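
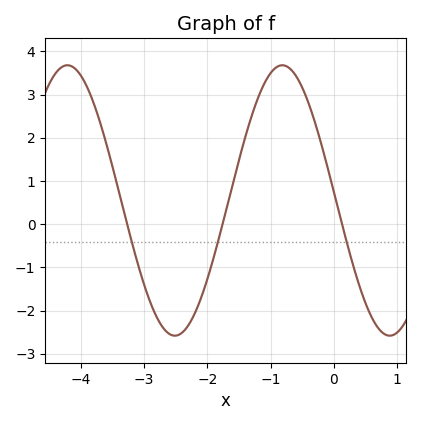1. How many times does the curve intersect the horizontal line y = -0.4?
3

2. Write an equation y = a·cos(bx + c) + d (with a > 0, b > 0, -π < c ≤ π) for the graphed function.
y = 3.13cos(1.85x + 1.51) + 0.55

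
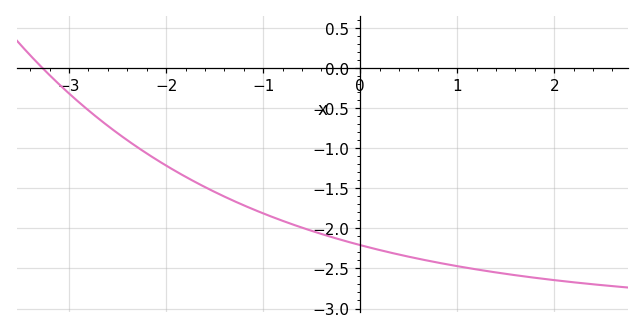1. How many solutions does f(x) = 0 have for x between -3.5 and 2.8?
1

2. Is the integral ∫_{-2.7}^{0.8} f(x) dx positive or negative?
negative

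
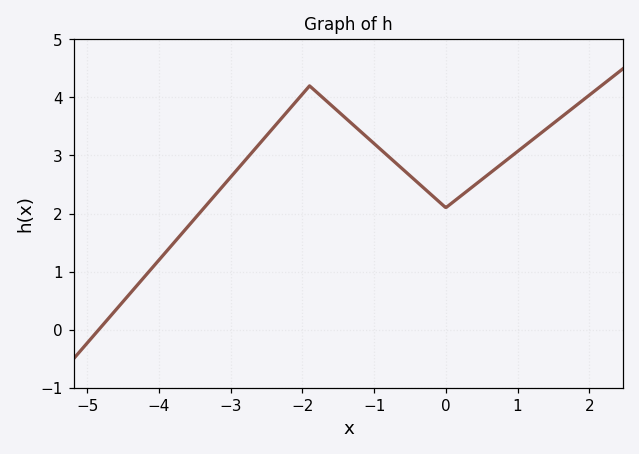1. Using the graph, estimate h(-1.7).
3.98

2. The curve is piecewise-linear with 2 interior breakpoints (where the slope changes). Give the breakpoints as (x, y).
(-1.9, 4.2); (0, 2.1)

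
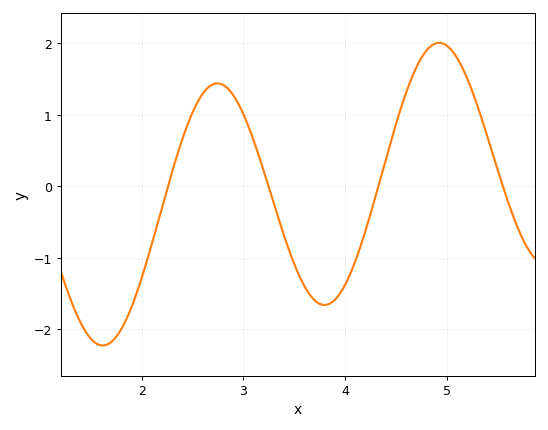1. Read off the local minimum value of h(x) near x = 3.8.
-1.7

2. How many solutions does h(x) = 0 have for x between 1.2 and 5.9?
4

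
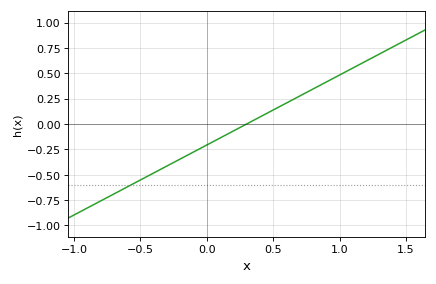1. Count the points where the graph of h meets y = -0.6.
1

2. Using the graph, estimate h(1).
0.5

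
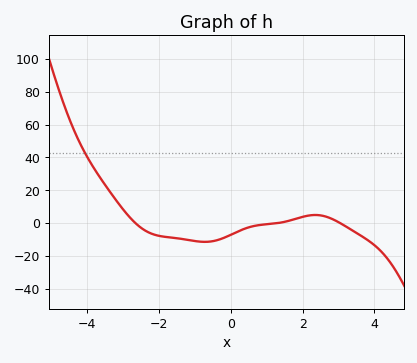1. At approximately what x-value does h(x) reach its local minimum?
-0.727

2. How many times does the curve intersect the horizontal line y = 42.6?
1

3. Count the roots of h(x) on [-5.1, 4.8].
3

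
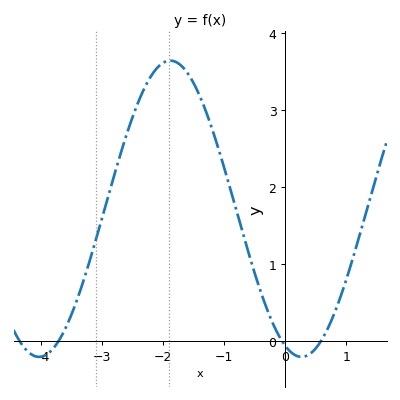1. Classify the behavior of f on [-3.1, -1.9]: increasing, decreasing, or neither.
increasing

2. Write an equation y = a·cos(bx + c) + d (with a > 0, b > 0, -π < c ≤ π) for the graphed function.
y = 1.92cos(1.5x + 2.8) + 1.72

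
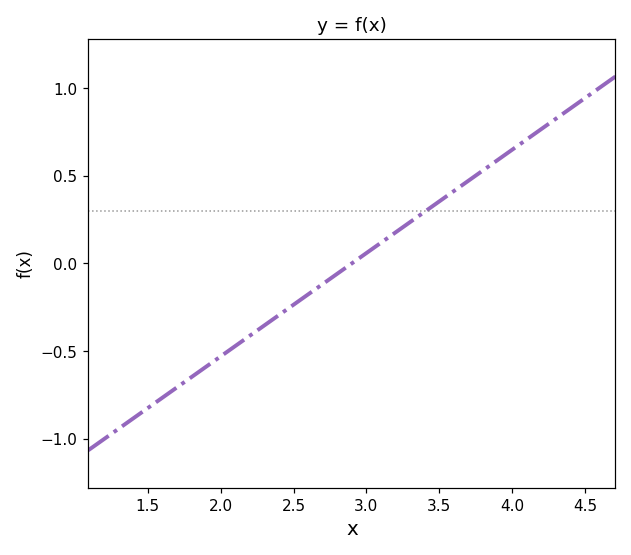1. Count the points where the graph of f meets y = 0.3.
1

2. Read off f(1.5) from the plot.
-0.826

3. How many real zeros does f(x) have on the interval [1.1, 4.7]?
1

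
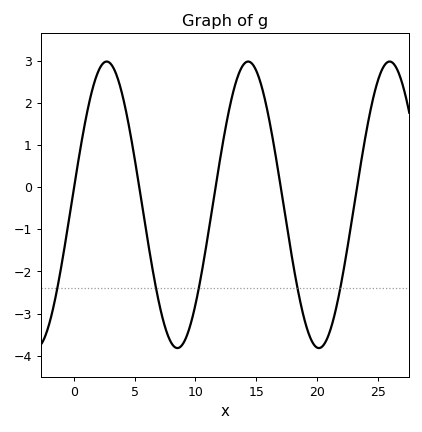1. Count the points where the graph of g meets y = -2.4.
5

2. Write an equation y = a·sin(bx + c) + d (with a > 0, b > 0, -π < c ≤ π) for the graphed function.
y = 3.4sin(0.54x + 0.11) - 0.42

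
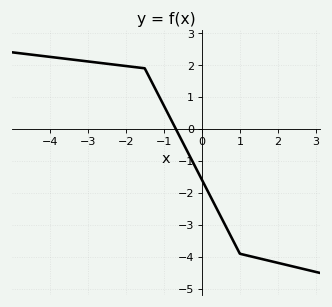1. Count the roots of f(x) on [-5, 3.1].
1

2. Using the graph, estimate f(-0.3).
-0.884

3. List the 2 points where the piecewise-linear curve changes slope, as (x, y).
(-1.5, 1.9); (1, -3.9)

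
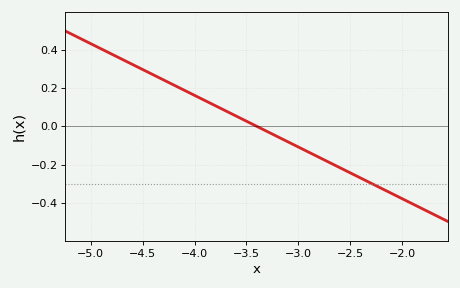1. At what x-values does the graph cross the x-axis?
-3.4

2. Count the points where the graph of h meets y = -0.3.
1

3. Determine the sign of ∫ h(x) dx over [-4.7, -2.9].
positive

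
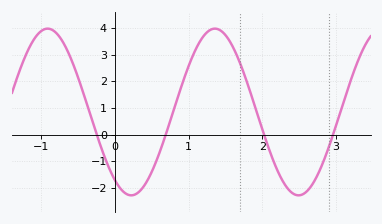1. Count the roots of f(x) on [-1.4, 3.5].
4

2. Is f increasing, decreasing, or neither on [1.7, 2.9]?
neither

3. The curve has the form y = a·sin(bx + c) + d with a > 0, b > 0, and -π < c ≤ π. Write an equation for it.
y = 3.14sin(2.77x - 2.19) + 0.85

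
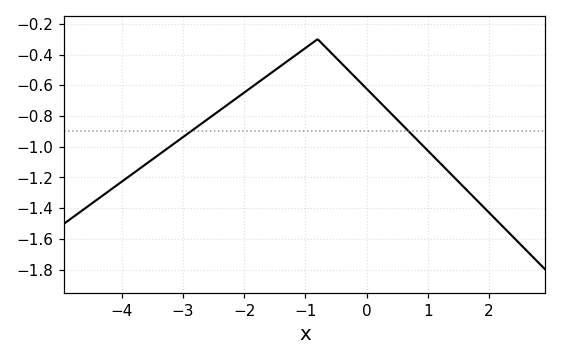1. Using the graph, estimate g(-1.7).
-0.561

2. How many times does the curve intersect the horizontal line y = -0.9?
2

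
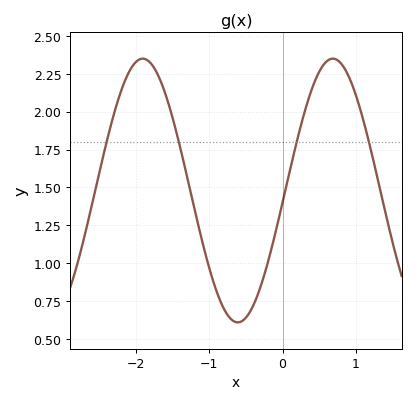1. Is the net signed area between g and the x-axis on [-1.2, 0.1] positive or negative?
positive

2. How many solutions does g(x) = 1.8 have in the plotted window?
4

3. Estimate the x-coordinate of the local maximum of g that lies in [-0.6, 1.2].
0.685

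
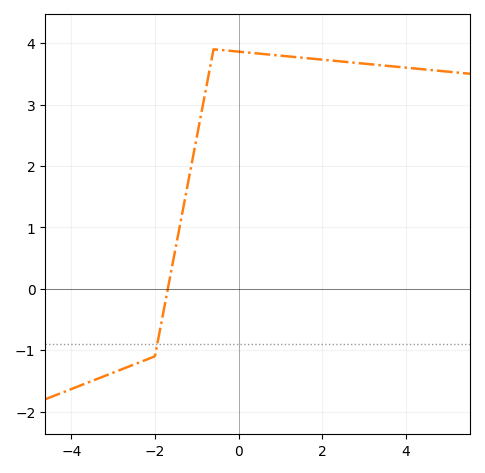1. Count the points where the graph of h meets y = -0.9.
1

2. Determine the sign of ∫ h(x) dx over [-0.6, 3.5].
positive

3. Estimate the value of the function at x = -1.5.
0.7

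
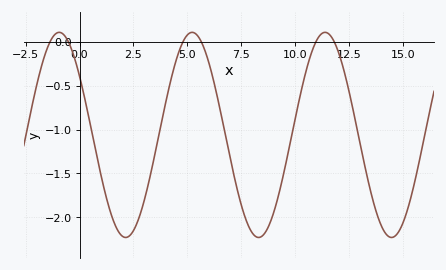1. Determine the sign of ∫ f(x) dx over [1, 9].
negative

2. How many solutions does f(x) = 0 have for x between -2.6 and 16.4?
6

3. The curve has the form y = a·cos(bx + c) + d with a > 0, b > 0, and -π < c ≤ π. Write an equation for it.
y = 1.17cos(1.02x + 0.96) - 1.06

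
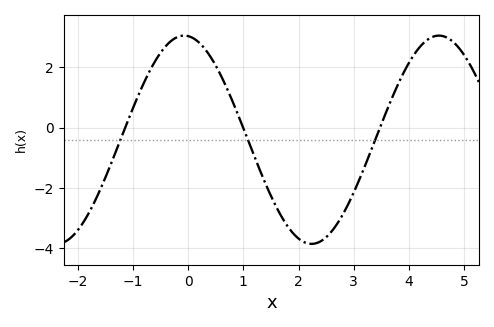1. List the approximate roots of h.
-1.2, 1, 3.4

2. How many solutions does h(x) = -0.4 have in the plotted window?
3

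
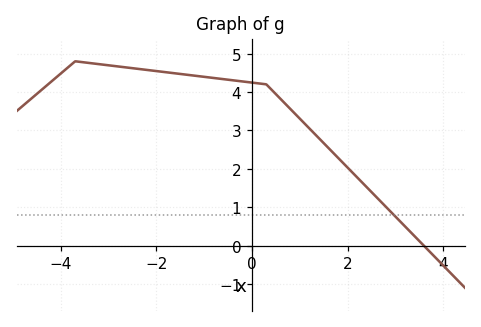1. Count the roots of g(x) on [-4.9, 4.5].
1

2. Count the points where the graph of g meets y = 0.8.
1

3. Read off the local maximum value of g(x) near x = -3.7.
4.8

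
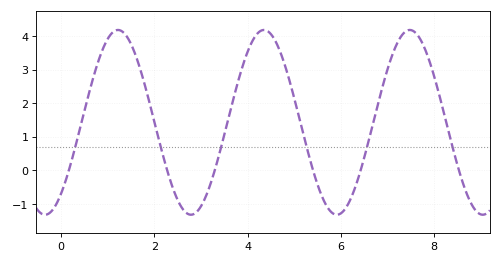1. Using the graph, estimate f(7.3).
4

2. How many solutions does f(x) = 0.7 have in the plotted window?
6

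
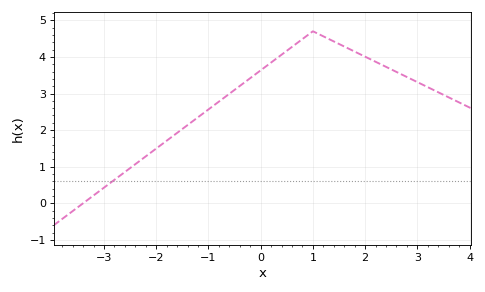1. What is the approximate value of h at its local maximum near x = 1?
4.7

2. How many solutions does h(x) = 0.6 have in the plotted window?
1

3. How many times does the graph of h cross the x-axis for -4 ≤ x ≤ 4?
1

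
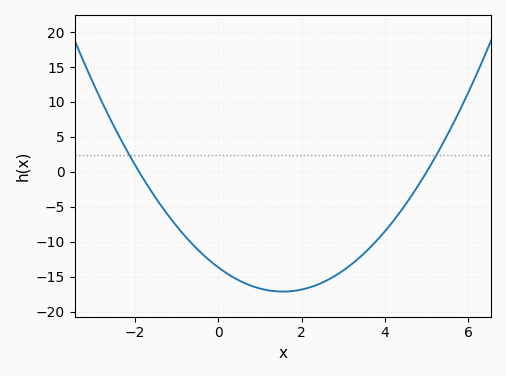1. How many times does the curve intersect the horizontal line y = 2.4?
2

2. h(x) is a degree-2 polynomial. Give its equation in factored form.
y = 1.44(x + 1.9)(x - 5)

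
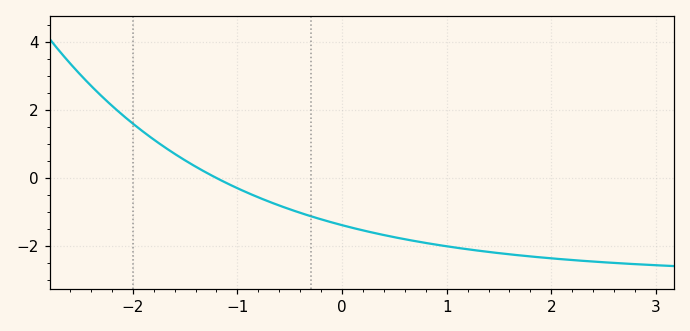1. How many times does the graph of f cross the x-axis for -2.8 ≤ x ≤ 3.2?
1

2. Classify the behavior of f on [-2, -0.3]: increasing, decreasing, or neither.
decreasing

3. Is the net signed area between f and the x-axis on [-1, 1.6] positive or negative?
negative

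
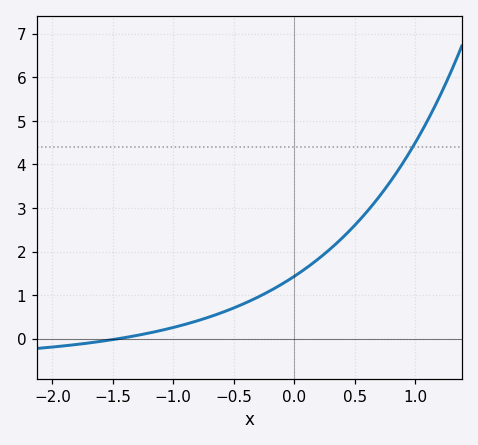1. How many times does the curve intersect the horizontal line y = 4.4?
1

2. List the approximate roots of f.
-1.45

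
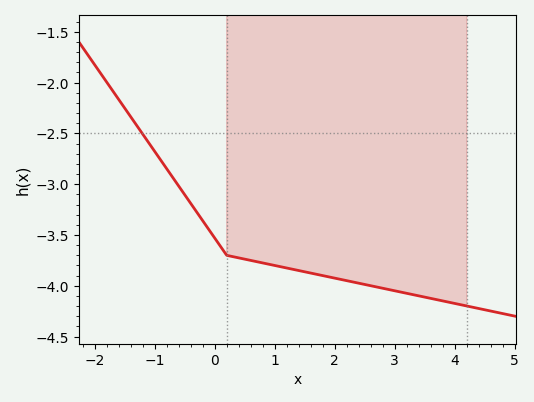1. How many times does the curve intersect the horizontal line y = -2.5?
1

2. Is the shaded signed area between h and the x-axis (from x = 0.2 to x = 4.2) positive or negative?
negative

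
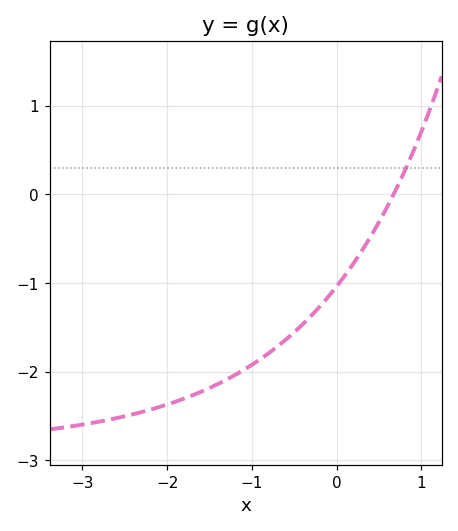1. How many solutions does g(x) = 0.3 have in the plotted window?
1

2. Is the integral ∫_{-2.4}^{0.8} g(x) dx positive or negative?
negative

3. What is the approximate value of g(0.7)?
0.1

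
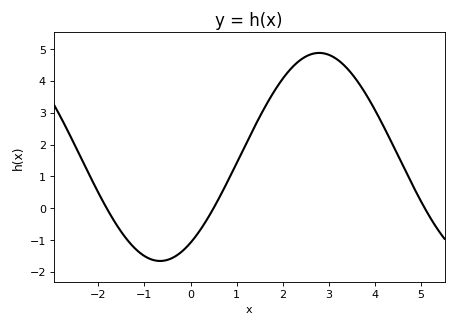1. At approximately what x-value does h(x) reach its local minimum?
-0.662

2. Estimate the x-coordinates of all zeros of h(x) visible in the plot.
-1.82, 0.5, 5.08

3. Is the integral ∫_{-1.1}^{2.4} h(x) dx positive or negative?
positive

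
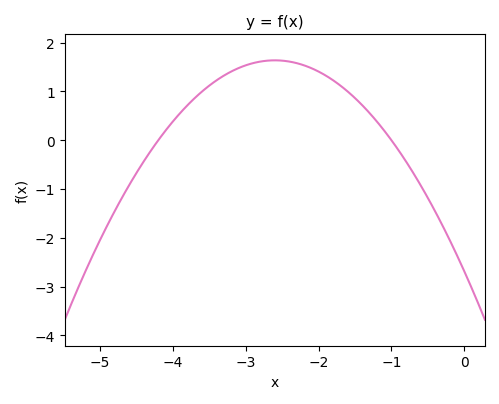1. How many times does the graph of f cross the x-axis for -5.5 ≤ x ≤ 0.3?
2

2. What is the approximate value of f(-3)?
1.54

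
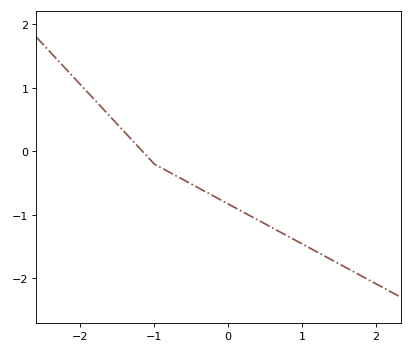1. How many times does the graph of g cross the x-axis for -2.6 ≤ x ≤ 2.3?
1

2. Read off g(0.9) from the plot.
-1.4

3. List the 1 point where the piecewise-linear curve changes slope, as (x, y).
(-1, -0.2)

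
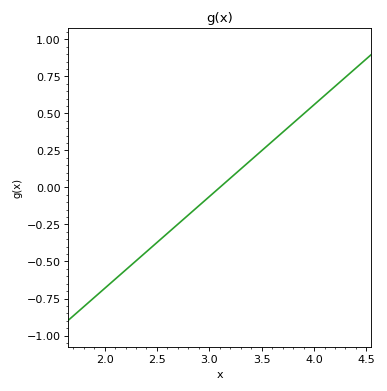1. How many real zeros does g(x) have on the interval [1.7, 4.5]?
1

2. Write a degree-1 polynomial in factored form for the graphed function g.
y = 0.62(x - 3.1)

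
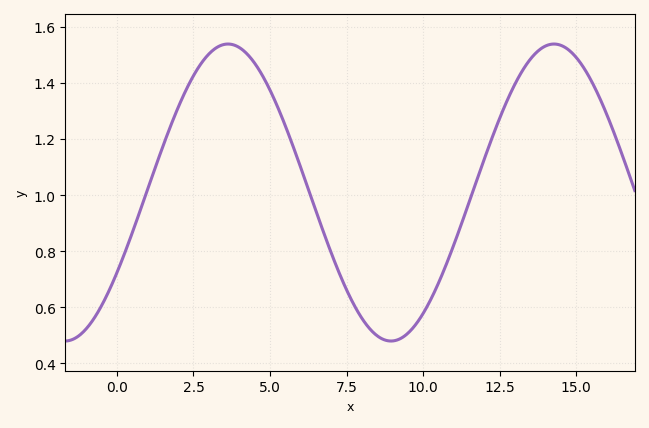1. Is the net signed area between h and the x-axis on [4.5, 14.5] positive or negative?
positive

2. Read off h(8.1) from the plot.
0.54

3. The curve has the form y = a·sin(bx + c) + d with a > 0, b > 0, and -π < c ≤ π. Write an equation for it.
y = 0.53sin(0.59x - 0.57) + 1.01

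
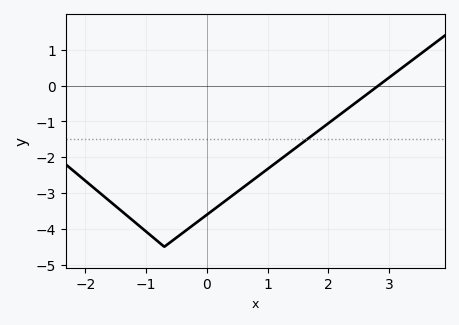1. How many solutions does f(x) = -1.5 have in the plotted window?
1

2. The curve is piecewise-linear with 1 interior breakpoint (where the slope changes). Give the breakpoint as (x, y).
(-0.7, -4.5)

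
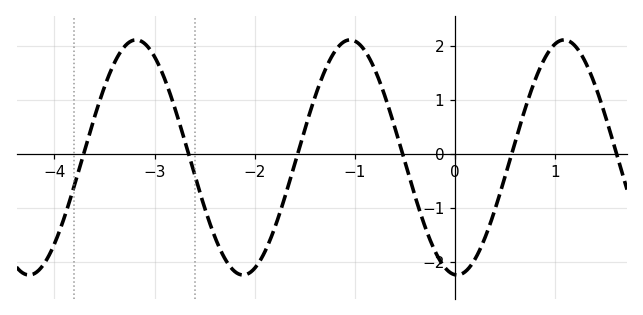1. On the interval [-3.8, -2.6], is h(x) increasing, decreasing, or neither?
neither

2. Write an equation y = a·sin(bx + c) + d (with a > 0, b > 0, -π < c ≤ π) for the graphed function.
y = 2.18sin(2.94x - 1.63) - 0.06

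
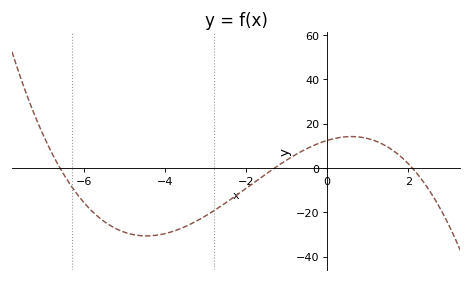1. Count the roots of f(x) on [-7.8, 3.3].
3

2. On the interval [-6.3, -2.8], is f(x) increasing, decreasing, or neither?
neither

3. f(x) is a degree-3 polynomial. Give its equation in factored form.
y = -0.69(x + 6.6)(x + 1.3)(x - 2.1)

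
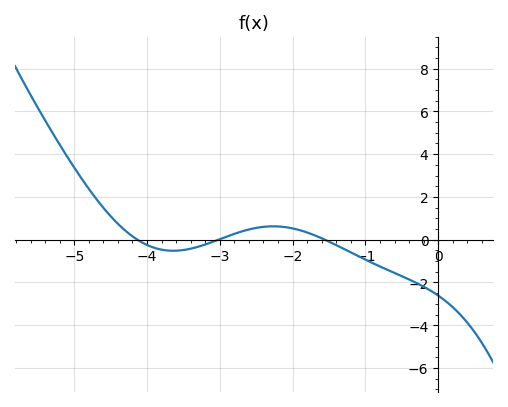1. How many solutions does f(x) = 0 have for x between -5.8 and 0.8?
3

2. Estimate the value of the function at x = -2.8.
0.2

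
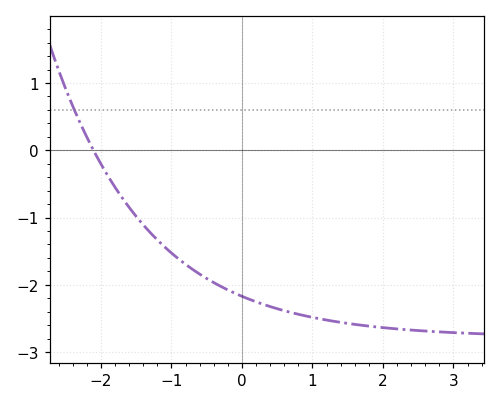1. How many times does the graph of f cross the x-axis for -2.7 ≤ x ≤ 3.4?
1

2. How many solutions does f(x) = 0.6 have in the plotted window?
1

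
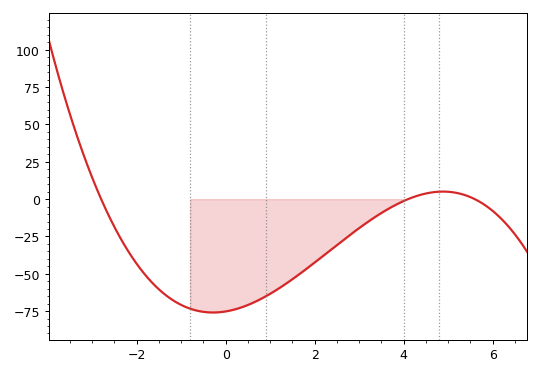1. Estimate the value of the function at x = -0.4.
-75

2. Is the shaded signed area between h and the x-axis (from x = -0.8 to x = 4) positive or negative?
negative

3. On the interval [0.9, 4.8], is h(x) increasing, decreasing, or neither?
increasing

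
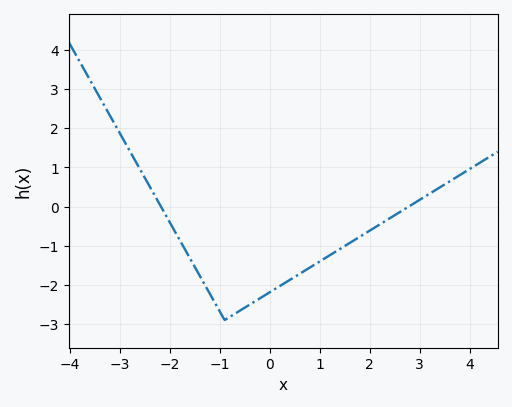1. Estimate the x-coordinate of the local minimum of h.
-0.899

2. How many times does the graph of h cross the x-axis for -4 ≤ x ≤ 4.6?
2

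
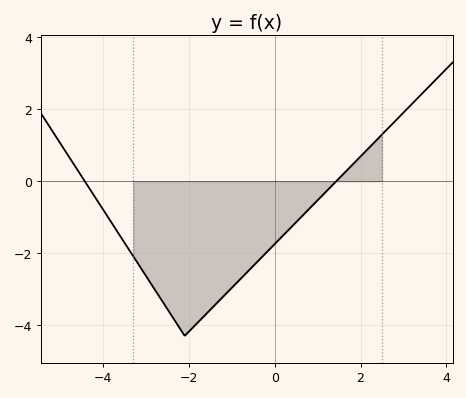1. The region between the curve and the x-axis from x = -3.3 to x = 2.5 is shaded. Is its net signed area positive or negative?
negative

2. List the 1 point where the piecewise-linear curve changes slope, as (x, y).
(-2.1, -4.3)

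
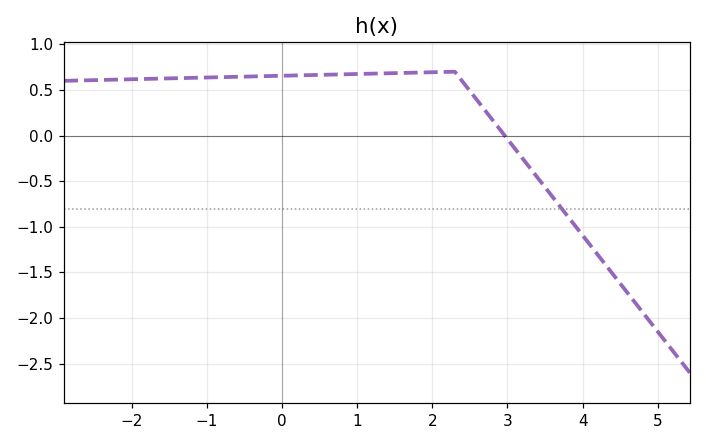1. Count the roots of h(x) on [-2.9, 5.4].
1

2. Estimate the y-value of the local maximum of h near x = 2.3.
0.7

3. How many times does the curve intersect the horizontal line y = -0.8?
1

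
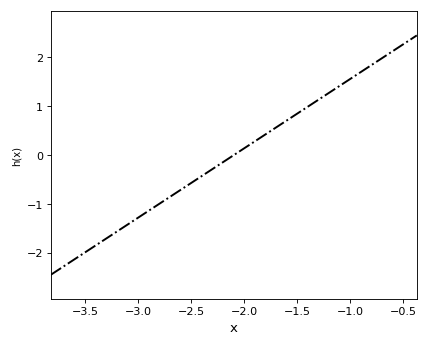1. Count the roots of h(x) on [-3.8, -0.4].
1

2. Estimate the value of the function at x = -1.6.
0.7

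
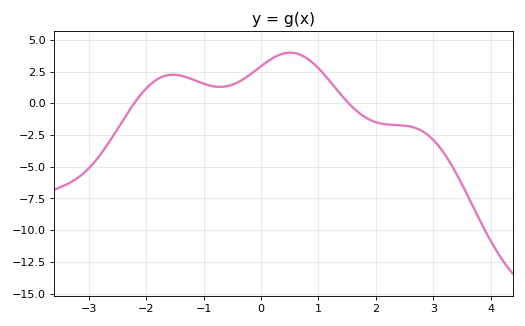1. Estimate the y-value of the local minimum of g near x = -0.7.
1.2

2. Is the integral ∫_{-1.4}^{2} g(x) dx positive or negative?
positive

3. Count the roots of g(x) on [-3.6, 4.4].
2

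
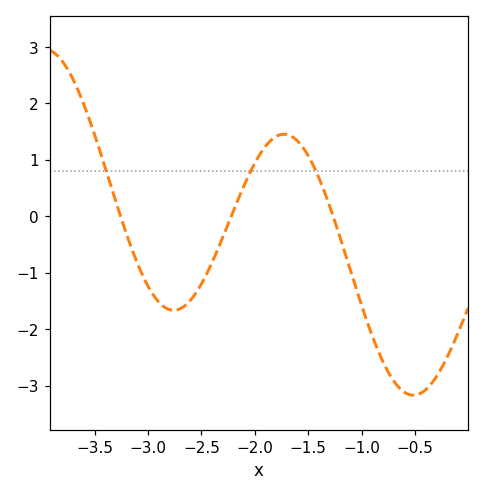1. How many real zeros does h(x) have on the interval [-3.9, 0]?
3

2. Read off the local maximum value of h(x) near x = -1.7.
1.45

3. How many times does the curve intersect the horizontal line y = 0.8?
3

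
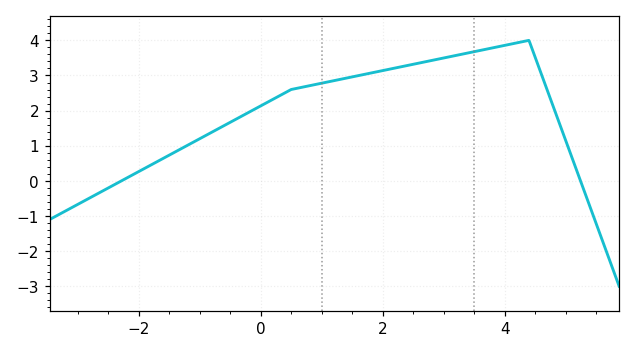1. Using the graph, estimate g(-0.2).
1.95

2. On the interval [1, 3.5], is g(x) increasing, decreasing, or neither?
increasing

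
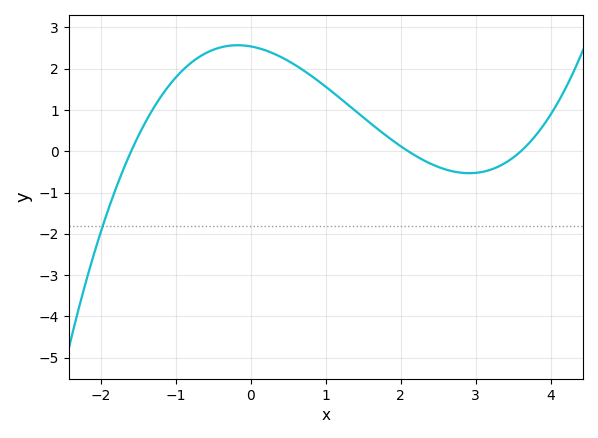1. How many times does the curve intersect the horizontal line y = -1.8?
1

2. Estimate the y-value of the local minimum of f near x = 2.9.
-0.5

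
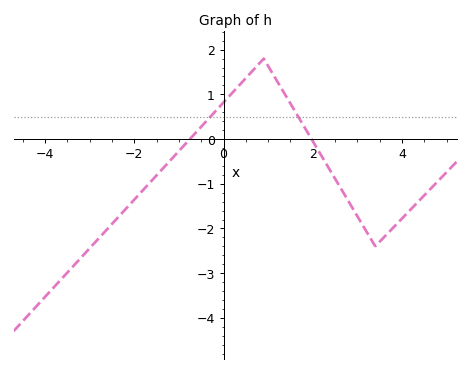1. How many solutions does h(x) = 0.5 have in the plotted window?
2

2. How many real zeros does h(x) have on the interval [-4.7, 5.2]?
2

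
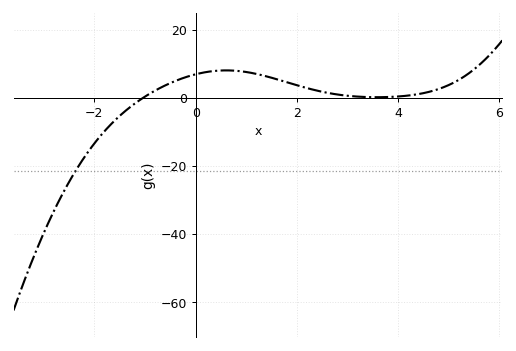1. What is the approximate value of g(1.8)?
4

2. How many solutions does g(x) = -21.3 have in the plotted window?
1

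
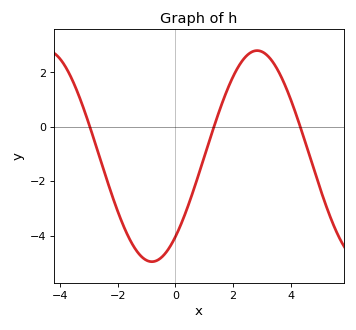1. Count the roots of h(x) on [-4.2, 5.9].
3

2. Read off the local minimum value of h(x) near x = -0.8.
-4.96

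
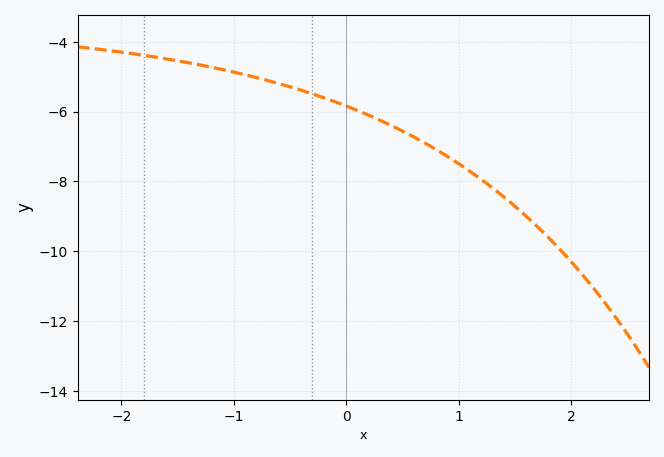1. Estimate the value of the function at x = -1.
-4.87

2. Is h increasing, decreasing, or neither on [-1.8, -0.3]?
decreasing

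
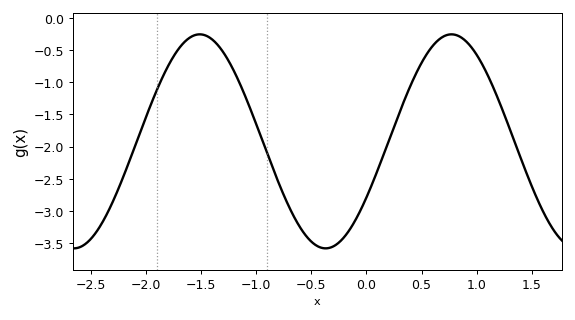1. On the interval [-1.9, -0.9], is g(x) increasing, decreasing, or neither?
neither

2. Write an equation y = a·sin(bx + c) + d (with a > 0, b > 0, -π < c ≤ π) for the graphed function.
y = 1.66sin(2.75x - 0.552) - 1.92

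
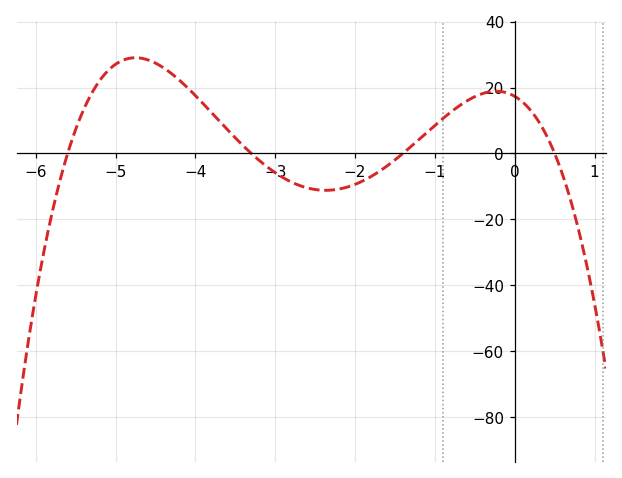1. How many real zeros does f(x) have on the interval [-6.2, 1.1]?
4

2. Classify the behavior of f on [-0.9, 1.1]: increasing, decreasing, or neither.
neither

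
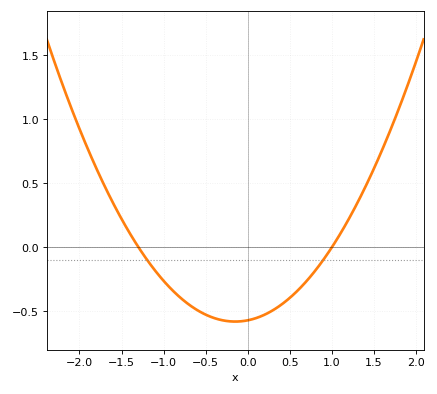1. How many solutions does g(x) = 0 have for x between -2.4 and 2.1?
2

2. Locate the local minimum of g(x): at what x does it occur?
-0.15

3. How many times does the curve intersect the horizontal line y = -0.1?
2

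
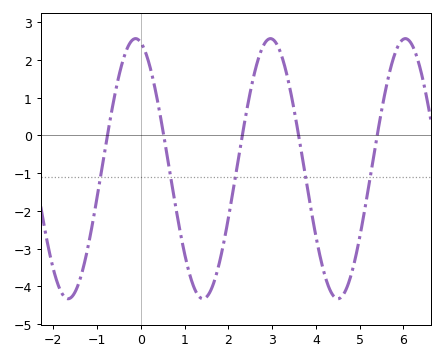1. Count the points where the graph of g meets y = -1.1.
5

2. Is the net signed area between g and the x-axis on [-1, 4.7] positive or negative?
negative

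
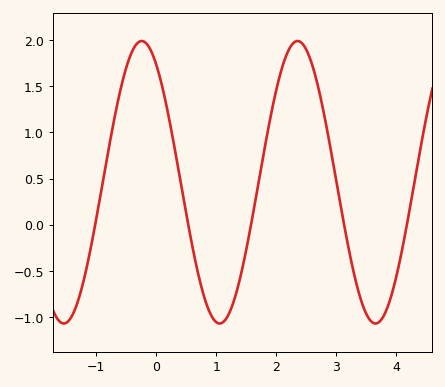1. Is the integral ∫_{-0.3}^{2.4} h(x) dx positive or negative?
positive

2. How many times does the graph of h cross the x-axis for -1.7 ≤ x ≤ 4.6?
5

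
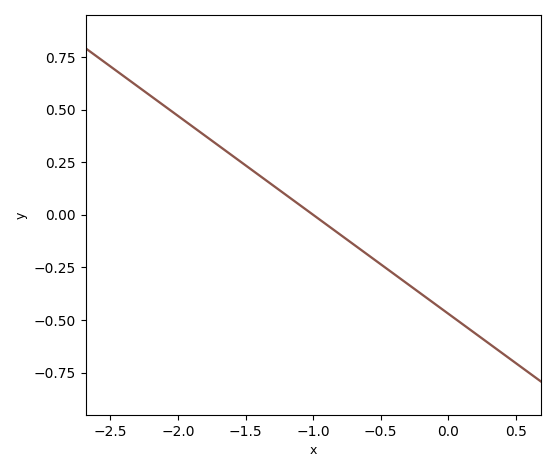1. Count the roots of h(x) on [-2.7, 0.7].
1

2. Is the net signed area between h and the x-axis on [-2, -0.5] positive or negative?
positive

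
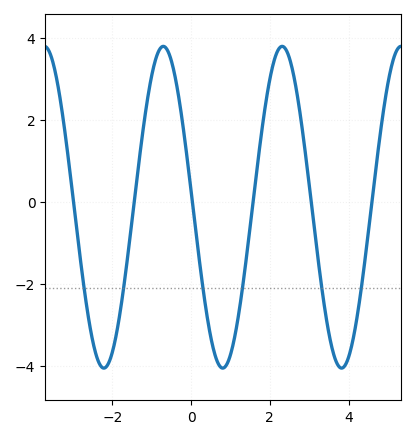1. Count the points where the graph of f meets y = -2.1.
6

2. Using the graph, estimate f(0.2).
-1.4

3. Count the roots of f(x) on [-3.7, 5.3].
6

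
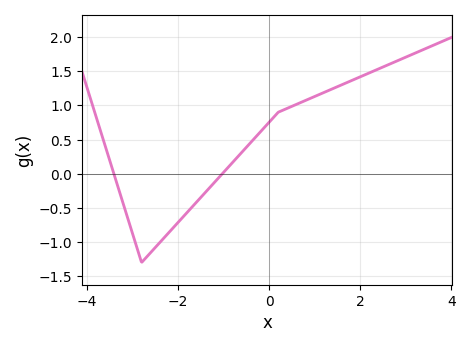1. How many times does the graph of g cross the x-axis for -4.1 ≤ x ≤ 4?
2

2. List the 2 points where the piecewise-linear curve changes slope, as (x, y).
(-2.8, -1.3); (0.2, 0.9)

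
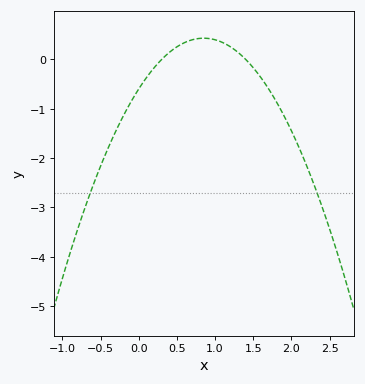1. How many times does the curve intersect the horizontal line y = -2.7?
2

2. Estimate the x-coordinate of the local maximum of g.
0.85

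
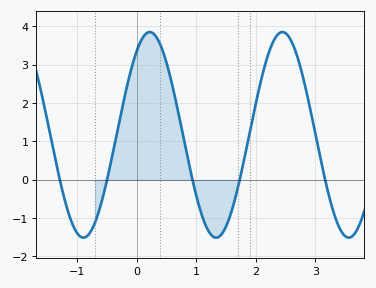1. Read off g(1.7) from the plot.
-0.206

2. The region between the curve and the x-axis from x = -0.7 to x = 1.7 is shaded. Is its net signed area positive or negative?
positive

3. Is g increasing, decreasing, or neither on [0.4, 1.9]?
neither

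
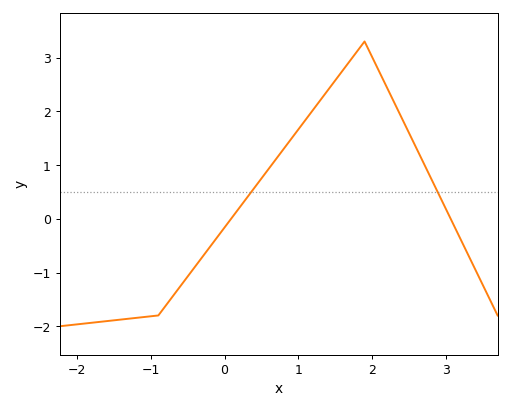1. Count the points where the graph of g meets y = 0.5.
2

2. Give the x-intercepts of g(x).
0.088, 3.07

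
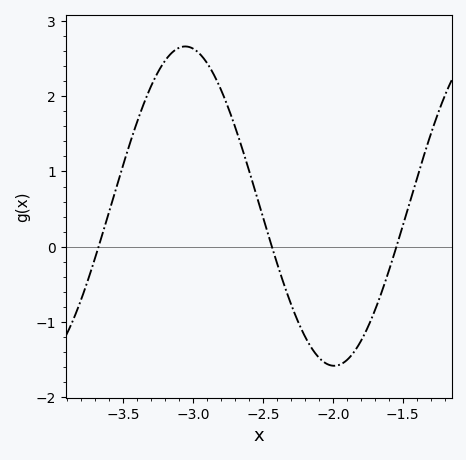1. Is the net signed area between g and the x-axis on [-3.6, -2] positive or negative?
positive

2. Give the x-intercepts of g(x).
-3.7, -2.45, -1.55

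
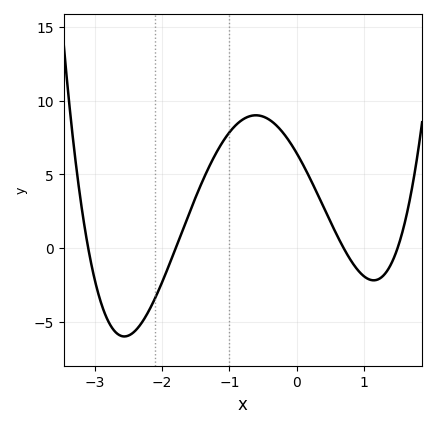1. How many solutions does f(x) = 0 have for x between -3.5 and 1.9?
4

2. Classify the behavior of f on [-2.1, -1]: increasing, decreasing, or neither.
increasing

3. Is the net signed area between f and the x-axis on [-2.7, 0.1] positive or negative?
positive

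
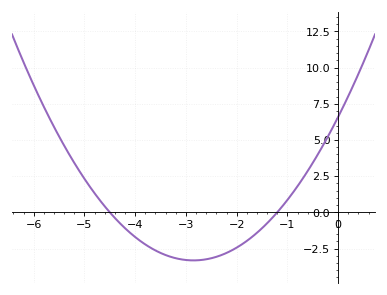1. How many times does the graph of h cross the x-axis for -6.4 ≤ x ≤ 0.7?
2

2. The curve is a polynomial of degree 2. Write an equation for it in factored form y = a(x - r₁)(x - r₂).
y = 1.22(x + 4.5)(x + 1.2)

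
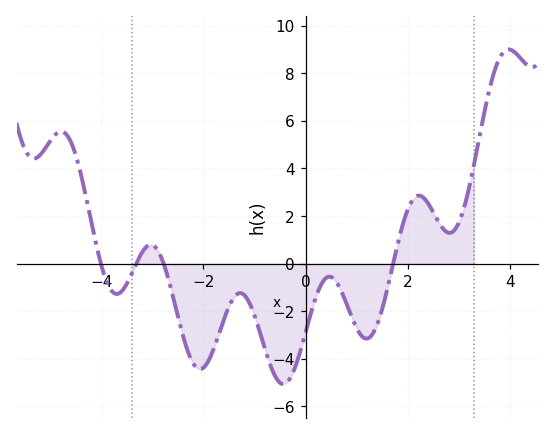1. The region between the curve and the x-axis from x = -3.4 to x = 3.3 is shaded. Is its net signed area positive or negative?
negative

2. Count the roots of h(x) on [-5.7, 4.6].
4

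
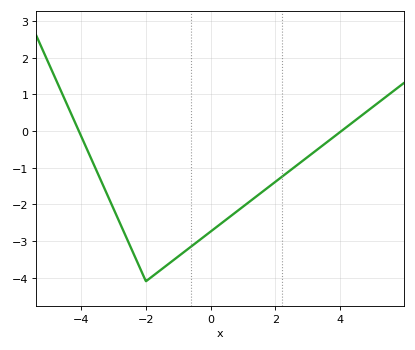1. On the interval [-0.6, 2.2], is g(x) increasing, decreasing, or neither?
increasing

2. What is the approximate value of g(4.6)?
0.4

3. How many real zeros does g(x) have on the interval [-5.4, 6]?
2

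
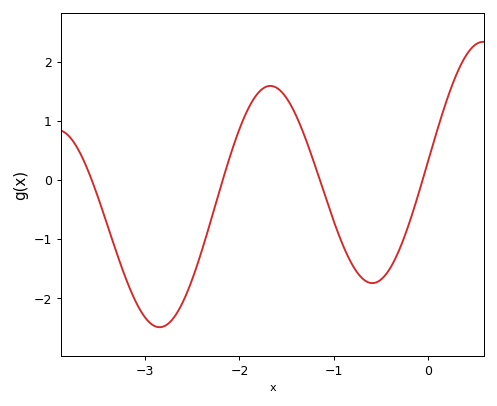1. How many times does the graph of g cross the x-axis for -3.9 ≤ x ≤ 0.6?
4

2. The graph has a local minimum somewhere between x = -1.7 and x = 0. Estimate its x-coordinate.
-0.6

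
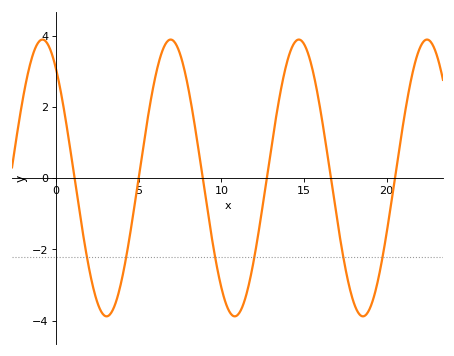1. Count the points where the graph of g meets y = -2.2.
6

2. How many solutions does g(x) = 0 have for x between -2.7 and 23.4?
6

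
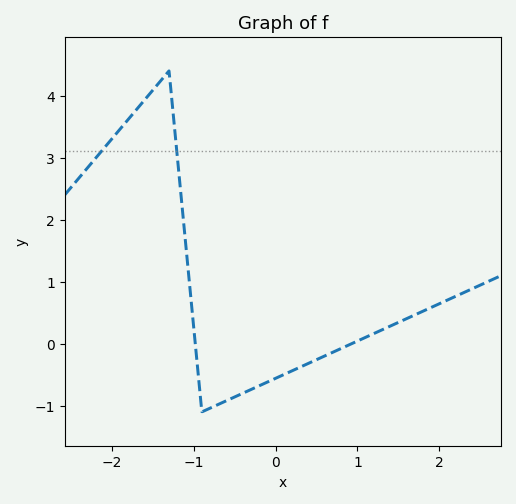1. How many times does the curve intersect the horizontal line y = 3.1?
2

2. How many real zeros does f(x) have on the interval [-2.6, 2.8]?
2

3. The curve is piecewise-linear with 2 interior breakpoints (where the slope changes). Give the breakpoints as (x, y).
(-1.3, 4.4); (-0.9, -1.1)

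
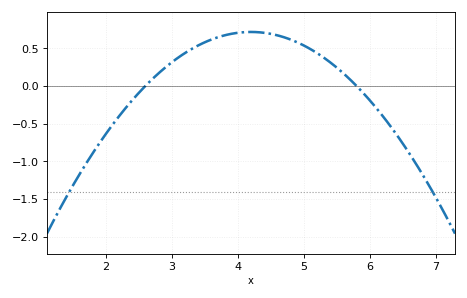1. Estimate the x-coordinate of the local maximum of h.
4.2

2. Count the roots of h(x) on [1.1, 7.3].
2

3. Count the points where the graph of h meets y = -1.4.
2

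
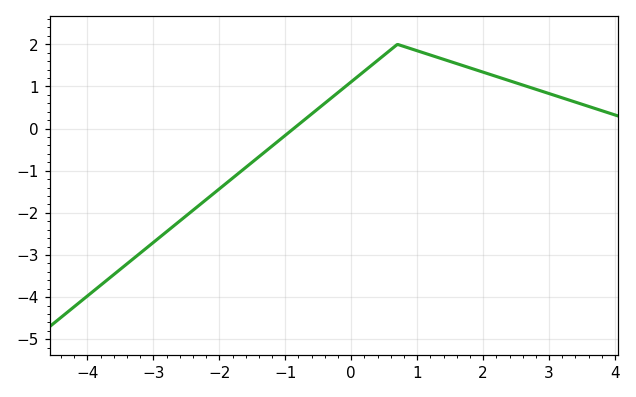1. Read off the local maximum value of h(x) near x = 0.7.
2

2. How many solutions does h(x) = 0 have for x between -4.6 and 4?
1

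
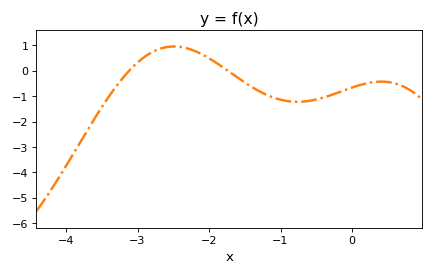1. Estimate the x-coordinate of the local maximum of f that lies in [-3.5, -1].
-2.49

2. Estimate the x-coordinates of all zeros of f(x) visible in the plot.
-3.12, -1.74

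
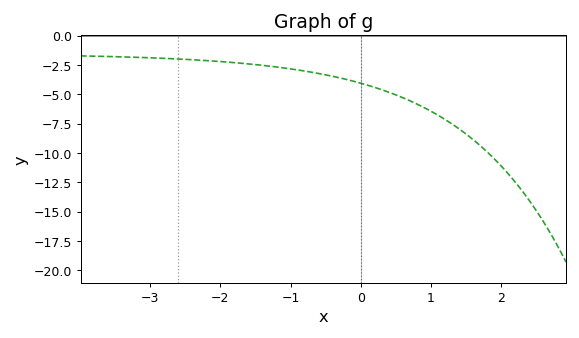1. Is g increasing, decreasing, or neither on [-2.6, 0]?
decreasing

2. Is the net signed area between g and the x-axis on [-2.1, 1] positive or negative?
negative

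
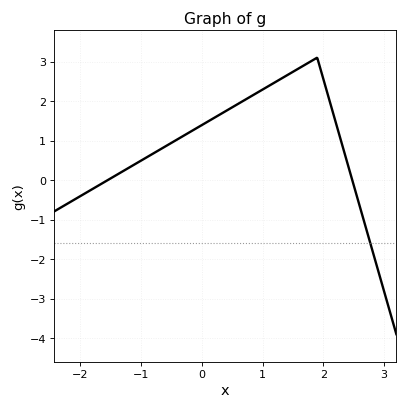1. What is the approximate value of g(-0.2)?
1.2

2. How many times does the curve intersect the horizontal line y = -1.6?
1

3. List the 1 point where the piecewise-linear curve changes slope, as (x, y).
(1.9, 3.1)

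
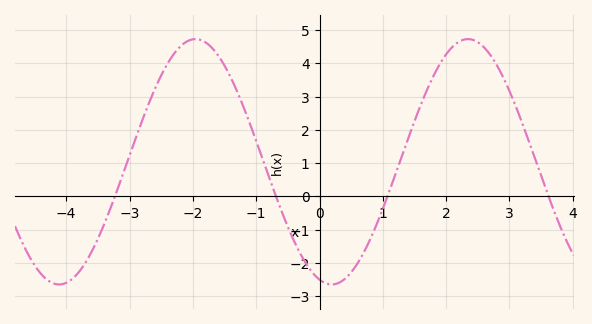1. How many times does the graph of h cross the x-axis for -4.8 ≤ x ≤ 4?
4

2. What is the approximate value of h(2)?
4.27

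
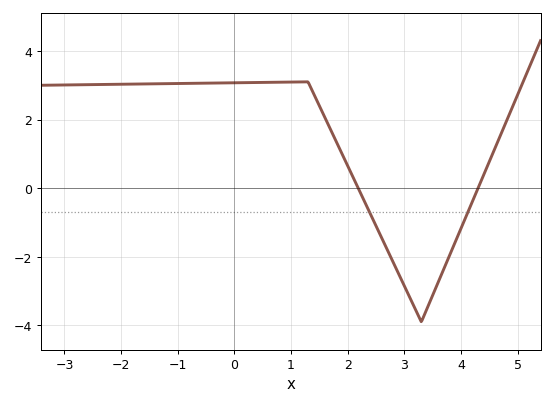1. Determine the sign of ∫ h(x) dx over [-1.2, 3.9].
positive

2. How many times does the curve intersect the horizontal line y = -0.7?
2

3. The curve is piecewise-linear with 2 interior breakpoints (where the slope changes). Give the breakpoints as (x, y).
(1.3, 3.1); (3.3, -3.9)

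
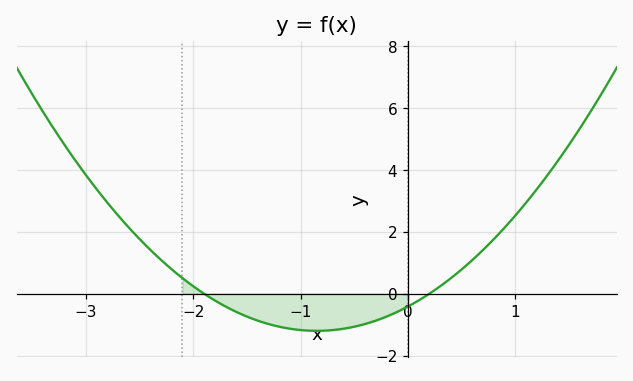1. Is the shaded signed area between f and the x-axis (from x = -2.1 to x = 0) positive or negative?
negative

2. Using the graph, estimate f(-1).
-1.2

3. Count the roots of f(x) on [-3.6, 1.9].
2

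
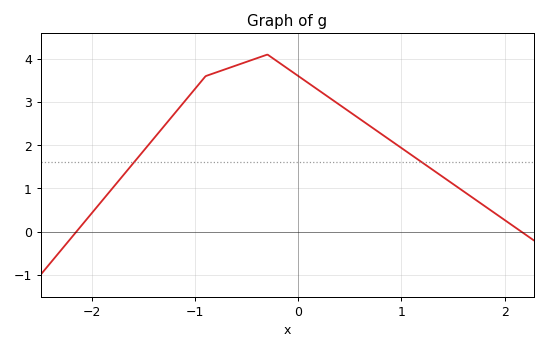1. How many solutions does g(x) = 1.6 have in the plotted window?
2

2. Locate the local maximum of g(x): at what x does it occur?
-0.301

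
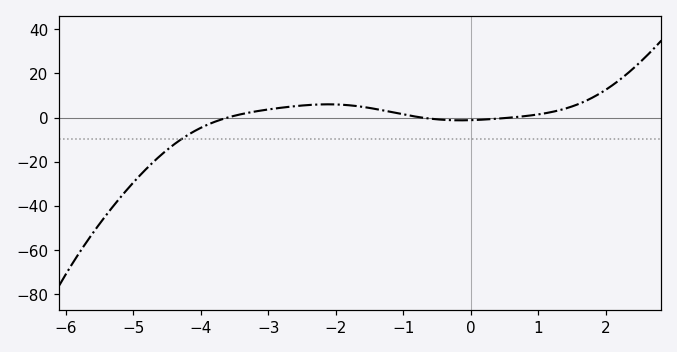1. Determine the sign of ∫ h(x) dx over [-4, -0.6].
positive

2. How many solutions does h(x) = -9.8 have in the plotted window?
1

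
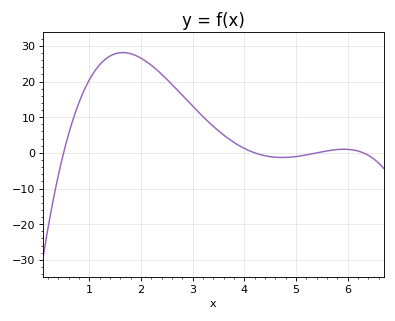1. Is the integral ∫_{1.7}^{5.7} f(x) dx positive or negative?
positive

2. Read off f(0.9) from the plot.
18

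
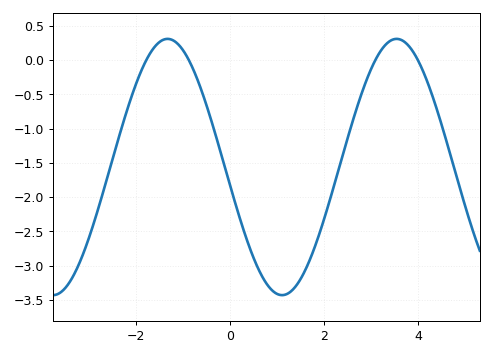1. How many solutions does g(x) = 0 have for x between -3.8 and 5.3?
4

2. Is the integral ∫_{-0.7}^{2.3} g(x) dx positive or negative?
negative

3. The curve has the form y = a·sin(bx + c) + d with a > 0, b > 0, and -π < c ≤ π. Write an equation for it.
y = 1.87sin(1.29x - 2.99) - 1.56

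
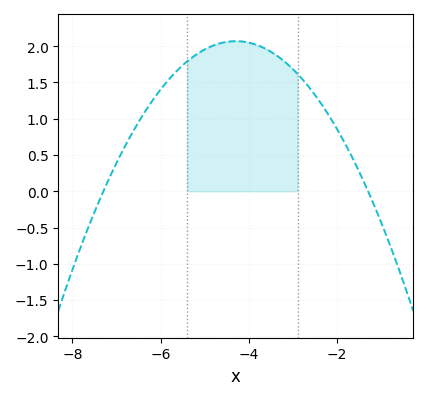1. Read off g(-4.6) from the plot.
2.05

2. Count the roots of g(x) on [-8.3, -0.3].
2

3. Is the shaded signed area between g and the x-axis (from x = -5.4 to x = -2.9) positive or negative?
positive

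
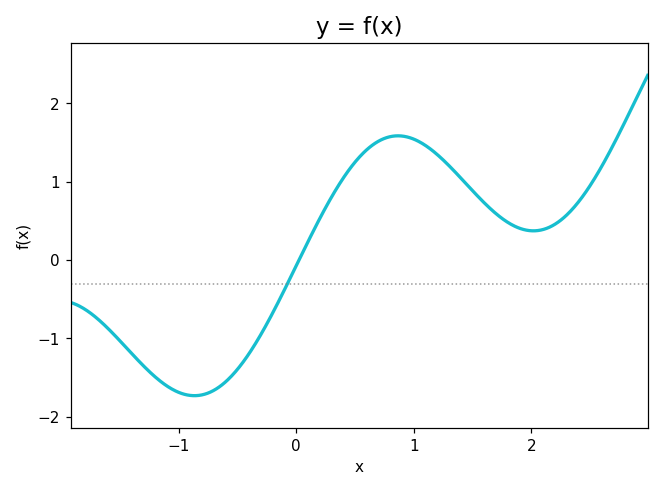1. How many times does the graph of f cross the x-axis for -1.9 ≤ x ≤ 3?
1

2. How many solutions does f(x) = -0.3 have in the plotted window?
1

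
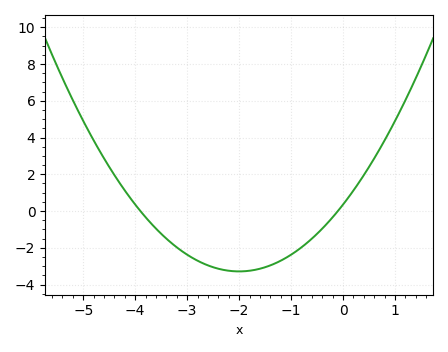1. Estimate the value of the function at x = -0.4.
-1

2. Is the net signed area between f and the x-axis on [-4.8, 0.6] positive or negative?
negative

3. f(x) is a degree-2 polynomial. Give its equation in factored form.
y = 0.91(x + 3.9)(x + 0.1)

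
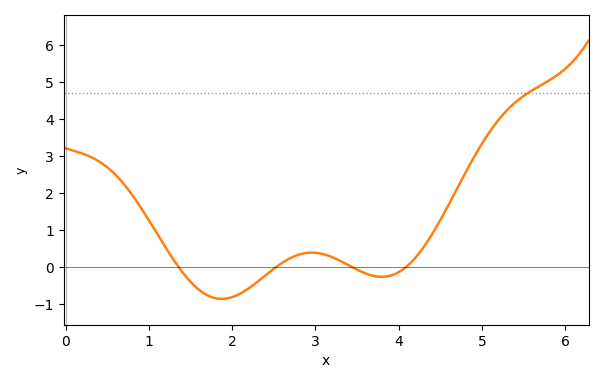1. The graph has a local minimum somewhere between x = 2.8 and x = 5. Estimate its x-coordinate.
3.8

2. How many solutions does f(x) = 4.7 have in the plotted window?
1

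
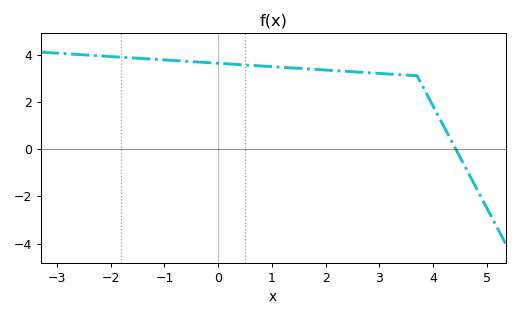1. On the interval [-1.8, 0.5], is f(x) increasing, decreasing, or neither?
decreasing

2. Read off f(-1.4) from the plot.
3.8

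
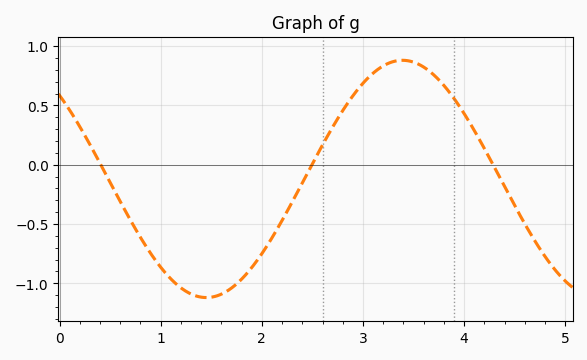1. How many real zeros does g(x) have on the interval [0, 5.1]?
3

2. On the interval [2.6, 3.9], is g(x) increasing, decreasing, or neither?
neither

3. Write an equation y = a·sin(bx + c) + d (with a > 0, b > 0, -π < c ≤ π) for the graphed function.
y = 1sin(1.6x + 2.4) - 0.12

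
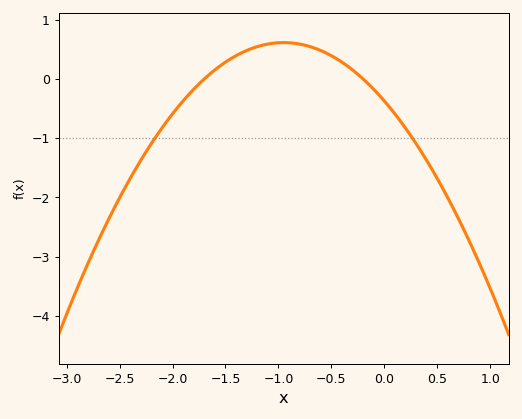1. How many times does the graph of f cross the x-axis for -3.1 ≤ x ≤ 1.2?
2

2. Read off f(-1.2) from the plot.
0.545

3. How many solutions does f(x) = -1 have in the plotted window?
2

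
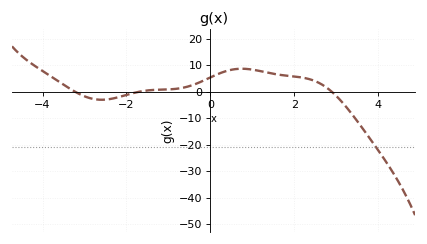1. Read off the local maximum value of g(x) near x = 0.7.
9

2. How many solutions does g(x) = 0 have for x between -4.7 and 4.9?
3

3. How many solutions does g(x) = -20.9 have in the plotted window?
1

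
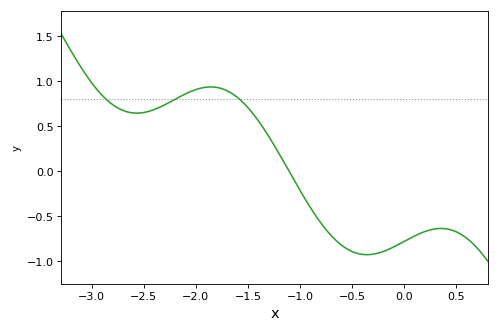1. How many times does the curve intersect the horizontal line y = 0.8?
3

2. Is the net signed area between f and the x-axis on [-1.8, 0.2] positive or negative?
negative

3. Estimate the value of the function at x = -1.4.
0.55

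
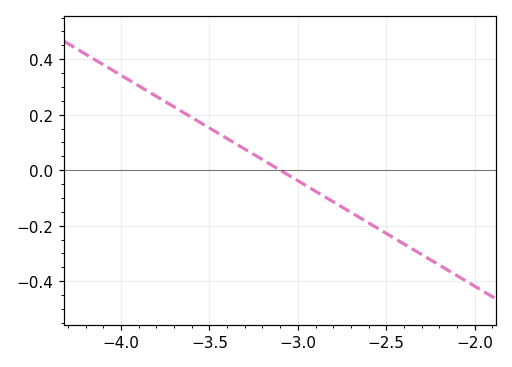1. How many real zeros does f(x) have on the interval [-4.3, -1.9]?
1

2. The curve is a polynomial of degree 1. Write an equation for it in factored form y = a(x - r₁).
y = -0.38(x + 3.1)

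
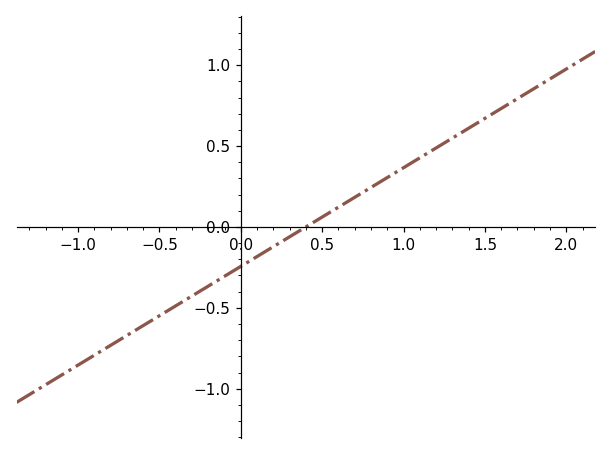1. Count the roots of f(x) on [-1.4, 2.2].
1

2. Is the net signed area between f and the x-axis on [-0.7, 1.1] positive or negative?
negative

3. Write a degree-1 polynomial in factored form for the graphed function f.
y = 0.61(x - 0.4)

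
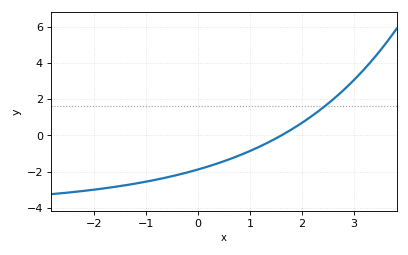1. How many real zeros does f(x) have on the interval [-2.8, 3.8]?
1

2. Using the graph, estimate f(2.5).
1.8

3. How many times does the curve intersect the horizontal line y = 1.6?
1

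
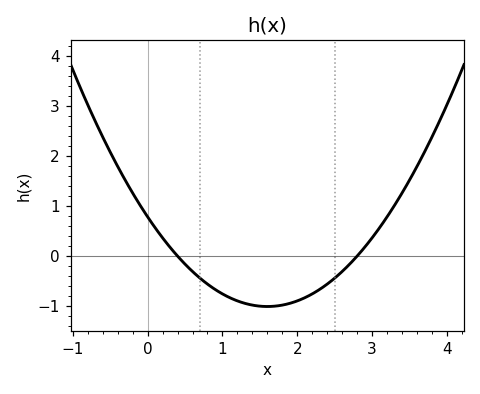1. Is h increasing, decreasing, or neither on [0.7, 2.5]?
neither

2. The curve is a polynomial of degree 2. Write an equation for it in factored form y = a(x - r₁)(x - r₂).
y = 0.7(x - 0.4)(x - 2.8)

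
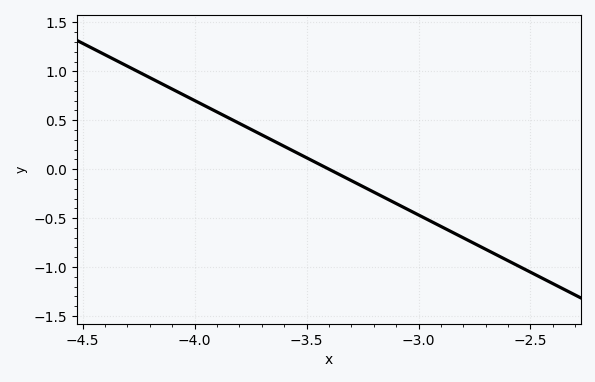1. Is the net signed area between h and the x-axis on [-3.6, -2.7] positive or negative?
negative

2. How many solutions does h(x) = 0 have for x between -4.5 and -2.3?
1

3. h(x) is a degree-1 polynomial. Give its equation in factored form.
y = -1.17(x + 3.4)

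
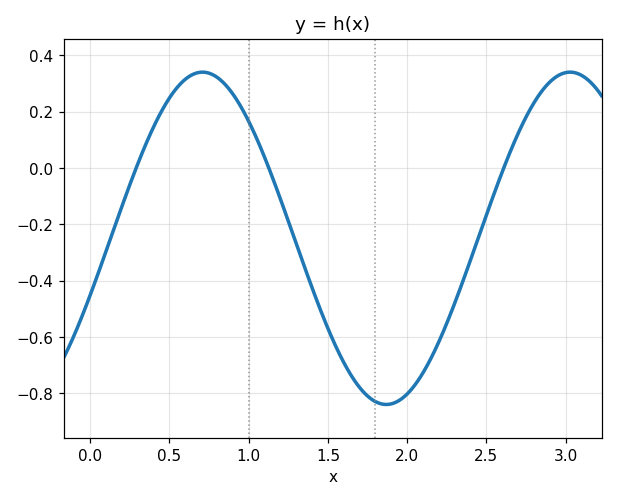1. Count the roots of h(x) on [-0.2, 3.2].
3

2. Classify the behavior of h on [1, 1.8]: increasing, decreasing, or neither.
decreasing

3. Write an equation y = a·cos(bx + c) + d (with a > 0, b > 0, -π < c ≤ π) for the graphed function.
y = 0.59cos(2.7x - 1.9) - 0.25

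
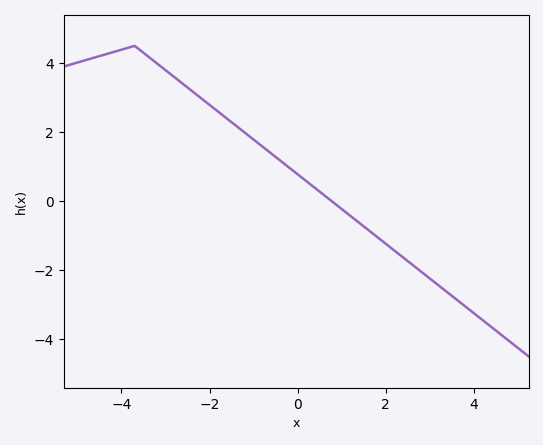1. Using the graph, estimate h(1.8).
-1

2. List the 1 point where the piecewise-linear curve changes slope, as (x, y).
(-3.7, 4.5)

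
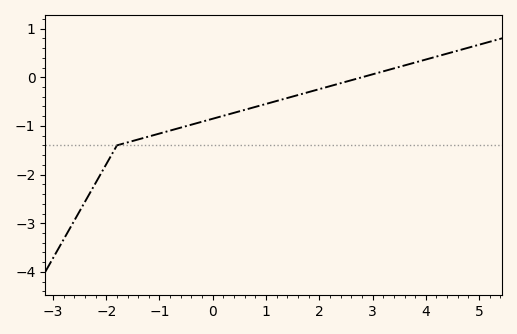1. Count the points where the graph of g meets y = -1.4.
1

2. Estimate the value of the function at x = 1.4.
-0.4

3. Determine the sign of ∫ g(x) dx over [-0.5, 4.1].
negative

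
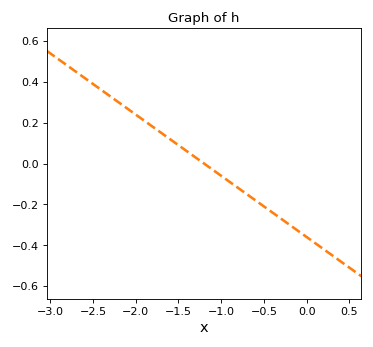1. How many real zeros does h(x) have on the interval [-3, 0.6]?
1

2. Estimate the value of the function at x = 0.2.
-0.42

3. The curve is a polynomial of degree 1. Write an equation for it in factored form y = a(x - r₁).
y = -0.3(x + 1.2)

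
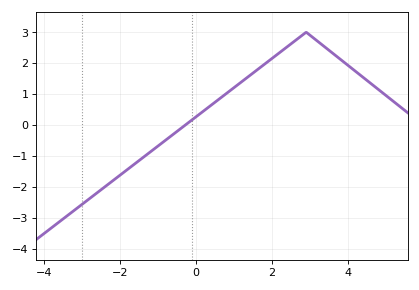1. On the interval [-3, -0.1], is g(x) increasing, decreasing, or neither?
increasing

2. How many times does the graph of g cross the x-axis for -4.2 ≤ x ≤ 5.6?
1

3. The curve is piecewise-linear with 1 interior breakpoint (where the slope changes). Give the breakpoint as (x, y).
(2.9, 3)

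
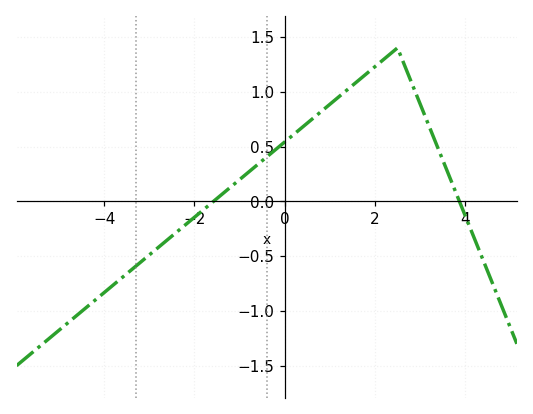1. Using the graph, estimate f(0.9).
0.851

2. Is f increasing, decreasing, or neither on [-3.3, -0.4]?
increasing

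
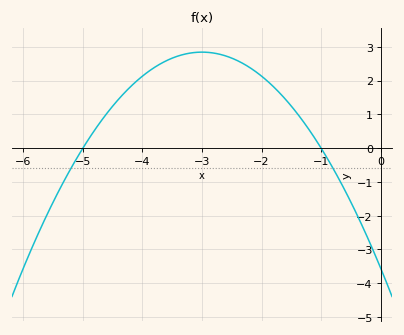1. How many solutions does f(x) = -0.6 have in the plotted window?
2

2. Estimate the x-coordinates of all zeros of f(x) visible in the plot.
-5, -1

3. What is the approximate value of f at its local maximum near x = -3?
2.84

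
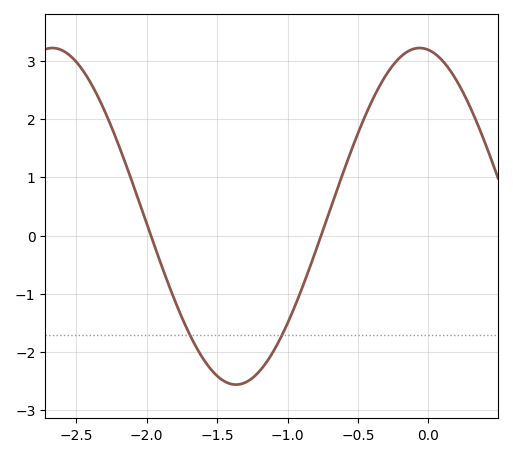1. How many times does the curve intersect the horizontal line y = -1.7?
2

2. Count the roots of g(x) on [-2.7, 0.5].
2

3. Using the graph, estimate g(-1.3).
-2.52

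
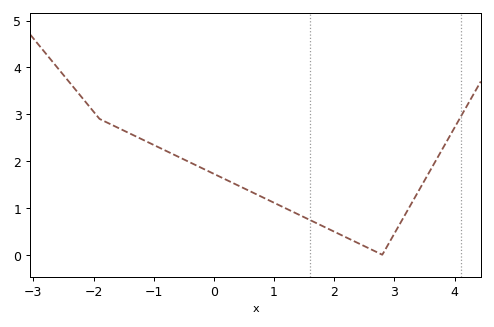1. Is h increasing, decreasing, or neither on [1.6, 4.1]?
neither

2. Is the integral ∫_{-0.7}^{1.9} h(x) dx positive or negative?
positive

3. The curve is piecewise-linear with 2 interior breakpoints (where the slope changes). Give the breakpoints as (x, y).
(-1.9, 2.9); (2.8, 0)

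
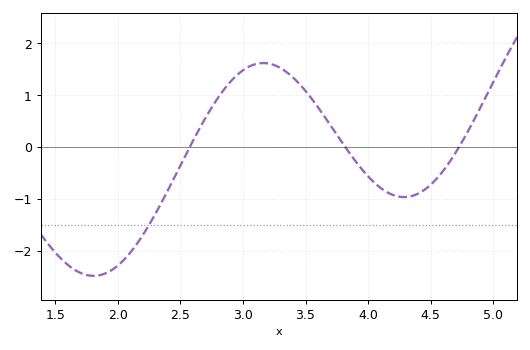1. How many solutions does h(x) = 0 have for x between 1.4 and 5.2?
3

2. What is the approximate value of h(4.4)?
-0.903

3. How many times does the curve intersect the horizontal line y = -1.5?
1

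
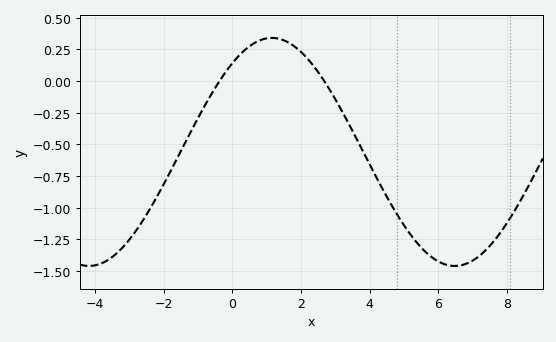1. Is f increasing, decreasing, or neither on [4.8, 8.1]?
neither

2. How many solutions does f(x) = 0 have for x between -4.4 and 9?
2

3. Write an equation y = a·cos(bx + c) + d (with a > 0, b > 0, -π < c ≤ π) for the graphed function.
y = 0.9cos(0.59x - 0.68) - 0.56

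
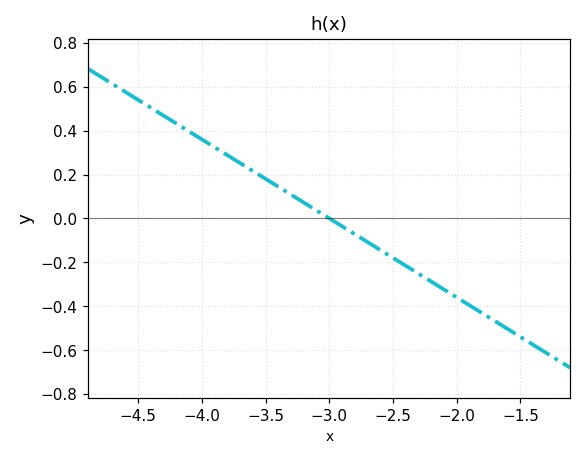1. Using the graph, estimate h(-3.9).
0.324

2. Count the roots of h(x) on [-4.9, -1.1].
1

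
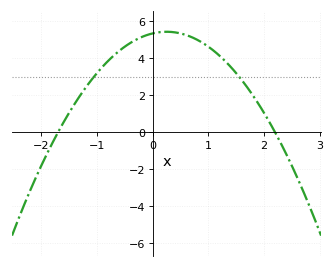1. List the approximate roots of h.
-1.7, 2.2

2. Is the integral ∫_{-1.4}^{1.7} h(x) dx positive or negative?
positive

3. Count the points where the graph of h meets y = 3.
2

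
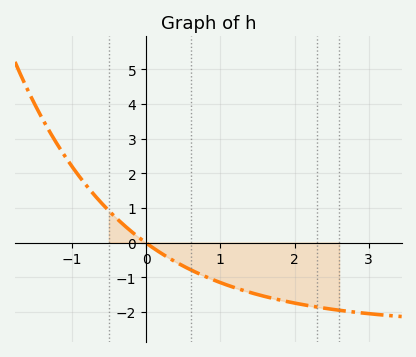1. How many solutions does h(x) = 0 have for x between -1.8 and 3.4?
1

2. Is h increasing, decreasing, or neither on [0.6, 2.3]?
decreasing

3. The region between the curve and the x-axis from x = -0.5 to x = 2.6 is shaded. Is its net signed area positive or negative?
negative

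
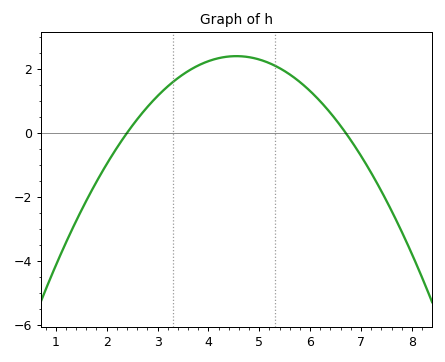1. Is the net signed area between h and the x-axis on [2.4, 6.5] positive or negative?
positive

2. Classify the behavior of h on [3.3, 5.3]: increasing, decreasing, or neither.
neither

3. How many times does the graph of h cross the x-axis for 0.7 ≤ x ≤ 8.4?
2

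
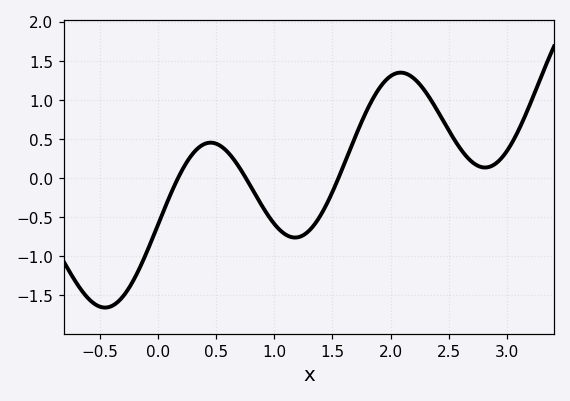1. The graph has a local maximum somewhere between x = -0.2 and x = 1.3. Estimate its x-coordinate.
0.453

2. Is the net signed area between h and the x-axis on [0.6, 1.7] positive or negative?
negative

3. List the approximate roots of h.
0.174, 0.755, 1.55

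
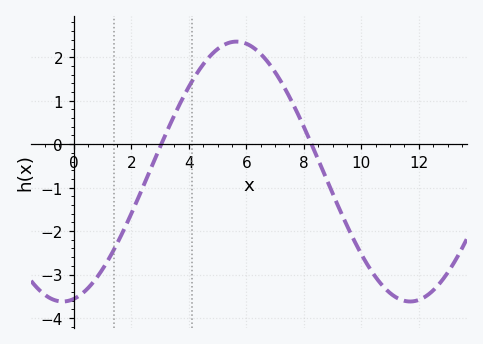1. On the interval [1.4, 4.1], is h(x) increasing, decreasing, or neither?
increasing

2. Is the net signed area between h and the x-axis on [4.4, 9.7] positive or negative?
positive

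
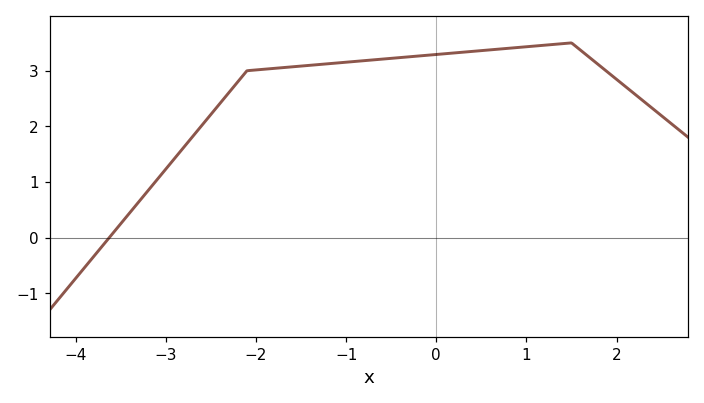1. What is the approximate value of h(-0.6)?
3.2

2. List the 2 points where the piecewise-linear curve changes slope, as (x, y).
(-2.1, 3); (1.5, 3.5)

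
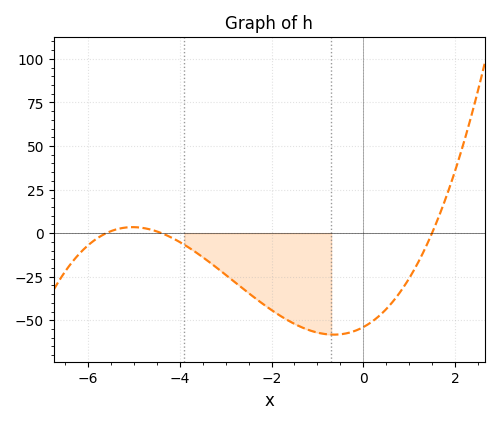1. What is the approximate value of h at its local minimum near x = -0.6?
-58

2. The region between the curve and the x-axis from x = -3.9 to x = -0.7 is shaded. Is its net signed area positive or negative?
negative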